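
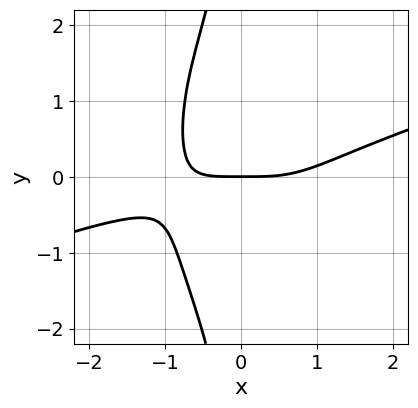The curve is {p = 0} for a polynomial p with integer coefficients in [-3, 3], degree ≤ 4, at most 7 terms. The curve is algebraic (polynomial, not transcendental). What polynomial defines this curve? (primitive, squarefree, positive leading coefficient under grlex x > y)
First, the degree is 4 — the shape is more complex than any degree-3 curve.
Then, from the visible intercepts: one y-axis crossing is at y = 0; it meets the x-axis at x = 0 (among the integer gridlines).
Finally, these observations pin down the coefficients.

x^4 - 3*x^3*y - x*y^3 - x*y - 3*y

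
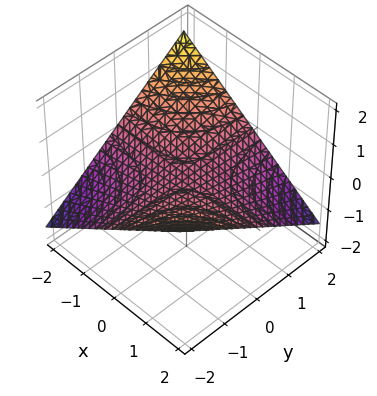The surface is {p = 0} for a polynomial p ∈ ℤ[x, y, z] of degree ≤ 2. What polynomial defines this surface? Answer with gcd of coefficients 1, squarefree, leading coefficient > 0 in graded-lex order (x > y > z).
(a) The degree is 2 — a saddle surface; a quadric.
(b) Reading off the gridlines: it meets the z-axis at z = 0 (among the integer gridlines); the visible y-axis segment lies entirely on the surface.
(c) These observations pin down the coefficients.

x*y + 3*z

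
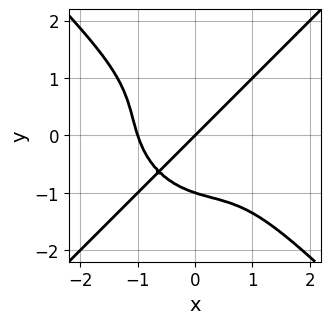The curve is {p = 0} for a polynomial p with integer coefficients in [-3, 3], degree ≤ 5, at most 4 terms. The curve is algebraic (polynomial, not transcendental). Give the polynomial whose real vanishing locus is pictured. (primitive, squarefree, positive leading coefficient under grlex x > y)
x^4 - y^4 + x - y

The degree is 4 — a generic line meets the curve in up to 4 points.
Against the integer gridlines: among the integer gridlines, it crosses the x-axis at x ∈ {-1, 0}; among the integer gridlines, it crosses the y-axis at y ∈ {-1, 0}.
These observations pin down the coefficients.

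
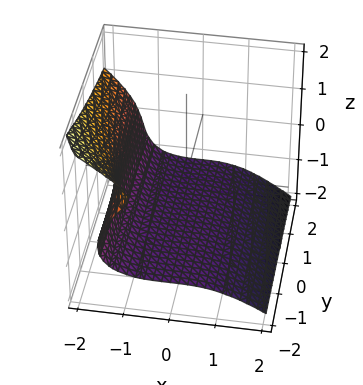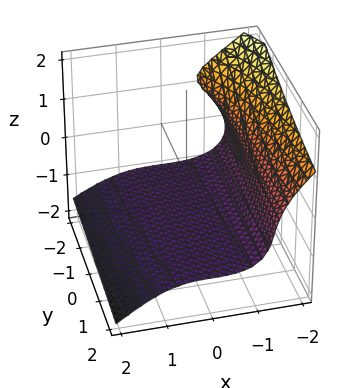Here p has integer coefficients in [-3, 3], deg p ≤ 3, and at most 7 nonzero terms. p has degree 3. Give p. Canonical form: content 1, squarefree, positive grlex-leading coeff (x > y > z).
x^3 + y*z^2 + 2*z^3 + y*z + 3

deg p = 3. A generic line meets the surface in up to 3 points.
Against the integer gridlines: no y-intercept at any integer in the box.
These observations pin down the coefficients.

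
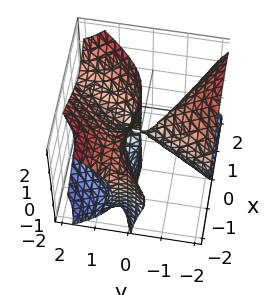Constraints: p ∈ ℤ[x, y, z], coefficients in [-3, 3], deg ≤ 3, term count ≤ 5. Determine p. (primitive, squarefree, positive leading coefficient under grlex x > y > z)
(a) I count 2 distinct pieces. They look like related sheets of one shape, so recover p as a whole.
(b) The degree is 3 — no degree-2 surface has this shape.
(c) Observable constraints: among the integer gridlines, it crosses the x-axis at x ∈ {-2, 0}; one y-axis crossing is at y = 0; the visible z-axis segment lies entirely on the surface.
(d) Matching integer coefficients to the picture gives p.

x^3 - 2*x*y^2 + y^3 - 2*y*z^2 + 2*x^2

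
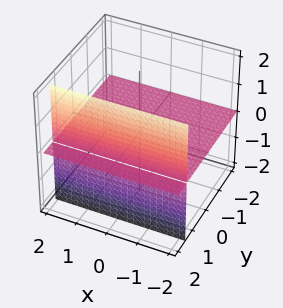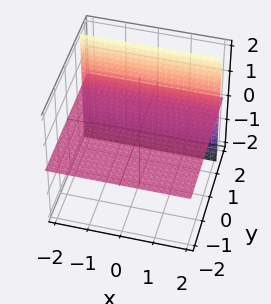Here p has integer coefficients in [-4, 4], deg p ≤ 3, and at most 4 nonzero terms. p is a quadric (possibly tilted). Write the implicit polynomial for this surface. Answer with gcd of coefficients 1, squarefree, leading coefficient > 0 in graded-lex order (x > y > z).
2*y*z - 3*z

1. The picture has 2 separate pieces. They look like related sheets of one shape, so recover p as a whole.
2. The degree is 2 — the shape is more complex than any degree-1 surface.
3. Against the integer gridlines: the visible x-axis segment lies entirely on the surface; every point of the y-axis in the box is on the surface.
4. The integer polynomial consistent with all of this is the stated p.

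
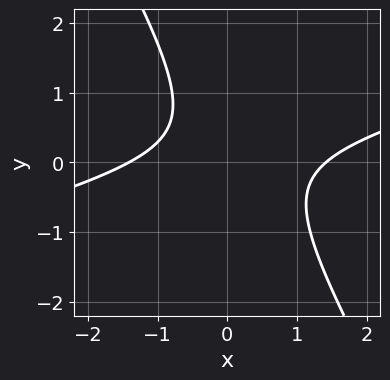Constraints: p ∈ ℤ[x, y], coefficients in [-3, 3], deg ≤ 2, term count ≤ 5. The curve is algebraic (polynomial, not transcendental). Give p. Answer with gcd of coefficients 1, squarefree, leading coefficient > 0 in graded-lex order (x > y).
First, degree: a generic line meets the curve in up to 2 points, so deg p = 2.
Then, against the integer gridlines: the curve avoids every integer y-axis point in the box.
Finally, assembling these constraints gives the stated polynomial.

x^2 - 3*x*y - 2*y^2 + y - 2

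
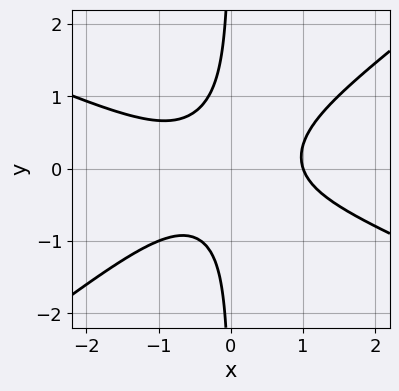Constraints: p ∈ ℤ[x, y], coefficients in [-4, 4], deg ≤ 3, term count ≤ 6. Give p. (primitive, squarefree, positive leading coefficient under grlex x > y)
1. The degree is 3 — no degree-2 curve has this shape.
2. Reading off the gridlines: it misses every integer gridline on the y-axis; it crosses the x-axis at the gridline x = 1.
3. Fitting integer coefficients to these (and the overall shape) gives p.

x^3 + x^2*y - 3*x*y^2 - 1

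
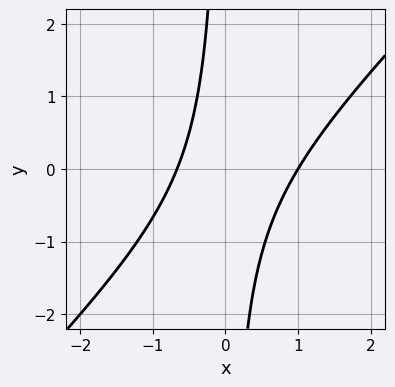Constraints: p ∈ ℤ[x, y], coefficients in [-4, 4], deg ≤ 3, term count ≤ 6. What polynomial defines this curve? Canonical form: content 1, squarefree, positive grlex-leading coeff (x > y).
deg p = 2.
Checking where it meets the axes: it meets the x-axis at x = 1 (among the integer gridlines); the curve avoids every integer y-axis point in the box.
Together with the visible shape, these determine p as stated.

3*x^2 - 3*x*y - x - 2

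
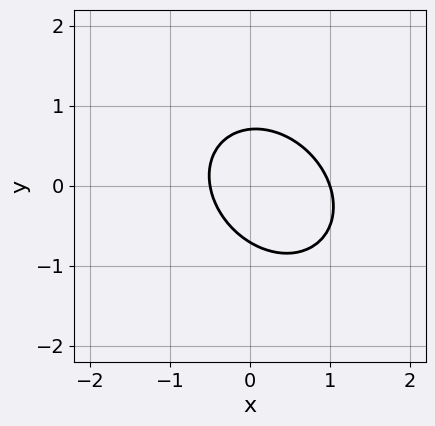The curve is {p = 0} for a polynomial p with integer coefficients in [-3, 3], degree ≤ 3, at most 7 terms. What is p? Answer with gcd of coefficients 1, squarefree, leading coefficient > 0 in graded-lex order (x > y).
2*x^2 + x*y + 2*y^2 - x - 1

(a) Degree: the shape is more complex than any degree-1 curve, so deg p = 2.
(b) From the visible intercepts: it meets the x-axis at x = 1 (among the integer gridlines).
(c) Putting this together gives p.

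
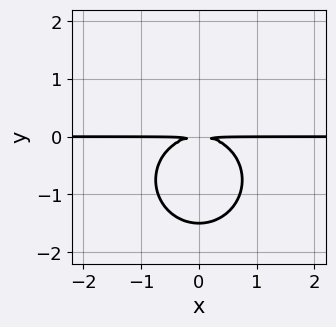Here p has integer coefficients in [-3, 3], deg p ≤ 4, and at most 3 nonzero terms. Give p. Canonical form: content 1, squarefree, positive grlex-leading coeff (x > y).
2*x^2*y + 2*y^3 + 3*y^2

1. Degree: the shape is more complex than any degree-2 curve, so deg p = 3.
2. Symmetries: mirror symmetry x ↦ −x ⇒ only even powers of x.
3. Checking where it meets the axes: the visible x-axis segment lies entirely on the curve.
4. Together with the visible shape, these determine p as stated.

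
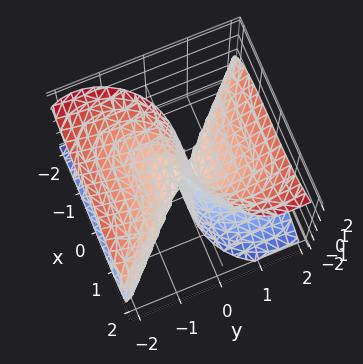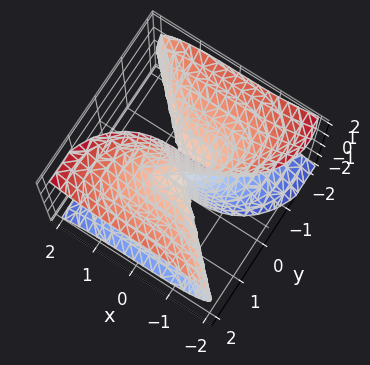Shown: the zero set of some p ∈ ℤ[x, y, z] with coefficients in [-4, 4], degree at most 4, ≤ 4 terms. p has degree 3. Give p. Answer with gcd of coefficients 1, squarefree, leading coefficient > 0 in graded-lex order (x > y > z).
x^3 + y^3 - 2*y*z^2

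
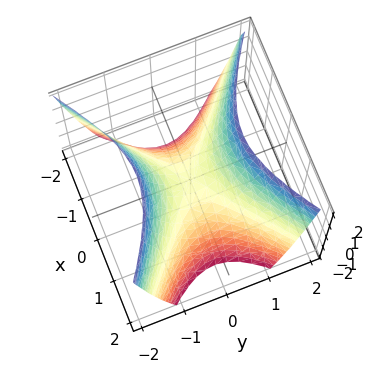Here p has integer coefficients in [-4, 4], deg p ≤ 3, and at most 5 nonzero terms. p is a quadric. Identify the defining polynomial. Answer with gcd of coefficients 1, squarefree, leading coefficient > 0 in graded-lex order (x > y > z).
2*x^2 - 3*y^2 + 2*z

(a) Degree: a hyperbolic paraboloid; a quadric, so deg p = 2.
(b) Symmetries: it's symmetric under y → −y, forcing even powers of y; mirror symmetry x ↦ −x ⇒ only even powers of x.
(c) Reading off the gridlines: it meets the x-axis at x = 0 (among the integer gridlines); it crosses the y-axis at the gridline y = 0; one z-axis crossing is at z = 0.
(d) Fitting integer coefficients to these (and the overall shape) gives p.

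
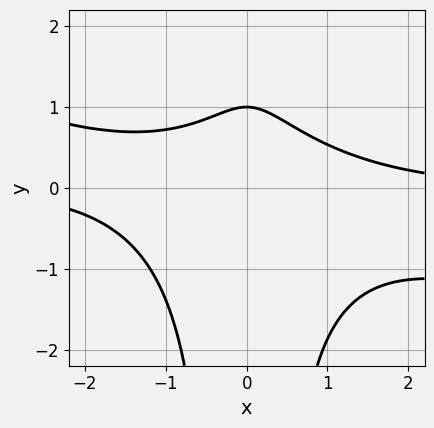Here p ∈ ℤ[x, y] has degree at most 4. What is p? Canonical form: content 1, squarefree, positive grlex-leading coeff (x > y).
x^3*y + 3*x^2*y^2 + 3*y - 3

First, deg p = 4. The shape is more complex than any degree-3 curve.
Next, reading off the gridlines: it crosses the y-axis at the gridline y = 1; no x-intercept at any integer in the box.
Finally, assembling these constraints gives the stated polynomial.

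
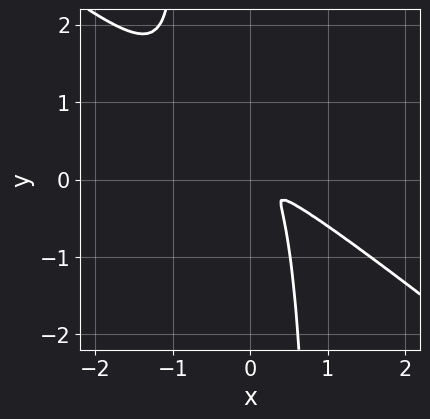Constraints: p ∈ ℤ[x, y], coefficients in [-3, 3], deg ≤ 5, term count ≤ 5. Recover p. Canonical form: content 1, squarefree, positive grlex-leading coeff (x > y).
3*x^4 + 3*x^3*y - x^2*y^2 + 2*x^2*y + y^2

First, deg p = 4.
Finally, the integer polynomial consistent with all of this is the stated p.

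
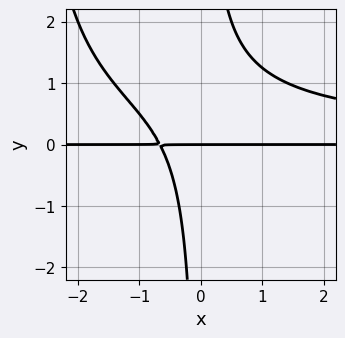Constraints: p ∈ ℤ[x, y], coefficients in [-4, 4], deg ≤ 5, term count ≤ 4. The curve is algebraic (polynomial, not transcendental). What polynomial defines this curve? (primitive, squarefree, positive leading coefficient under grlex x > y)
First, deg p = 4.
Next, checking where it meets the axes: it crosses the y-axis at the gridline y = 0; every point of the x-axis in the box is on the curve.
Finally, the integer polynomial consistent with all of this is the stated p.

x^2*y^2 + 3*x*y^2 - 3*x*y - 2*y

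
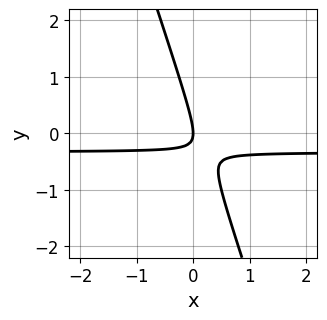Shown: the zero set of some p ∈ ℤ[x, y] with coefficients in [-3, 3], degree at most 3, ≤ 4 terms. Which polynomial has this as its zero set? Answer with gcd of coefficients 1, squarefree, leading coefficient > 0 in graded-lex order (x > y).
(a) deg p = 2. The shape is more complex than any degree-1 curve.
(b) From the visible intercepts: it crosses the x-axis at the gridline x = 0; it crosses the y-axis at the gridline y = 0.
(c) Assembling these constraints gives the stated polynomial.

3*x*y + y^2 + x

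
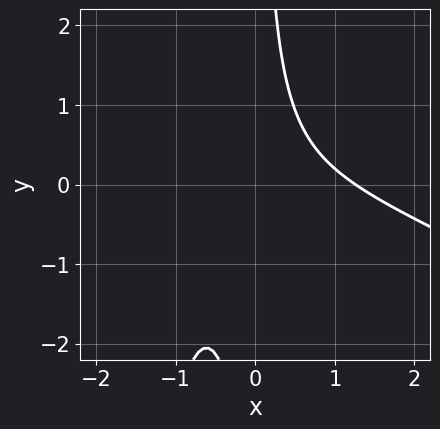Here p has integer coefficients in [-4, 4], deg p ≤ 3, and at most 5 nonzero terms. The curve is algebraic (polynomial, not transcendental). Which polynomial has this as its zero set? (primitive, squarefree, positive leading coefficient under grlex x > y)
x^3 + 2*x^2*y + 3*x*y - 2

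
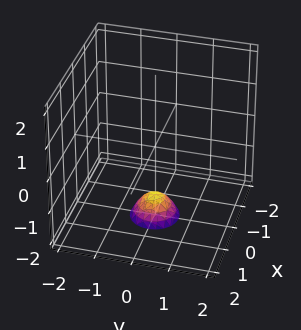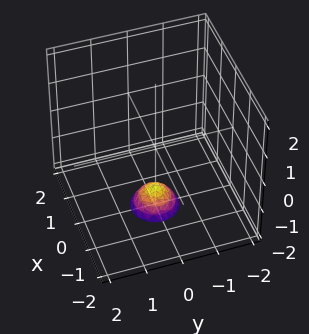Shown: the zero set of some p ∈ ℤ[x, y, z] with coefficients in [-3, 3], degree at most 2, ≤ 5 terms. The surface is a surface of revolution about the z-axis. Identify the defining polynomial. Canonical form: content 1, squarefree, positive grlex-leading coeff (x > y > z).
3*x^2 + 3*y^2 + 2*z + 3

1. Degree: no degree-1 surface has this shape, so deg p = 2.
2. Symmetry: the z-axis is an axis of rotation, so x and y enter only as x² + y².
3. Against the integer gridlines: a circular section at z = -2 has radius between 0 and 1; no x-intercept at any integer in the box; the surface avoids every integer y-axis point in the box.
4. Assembling these constraints gives the stated polynomial.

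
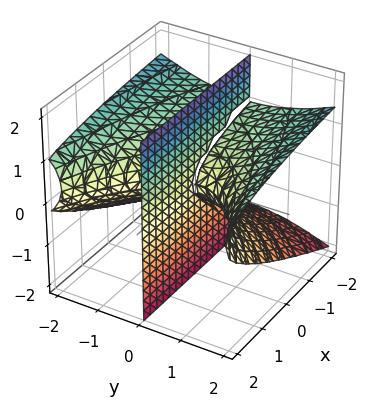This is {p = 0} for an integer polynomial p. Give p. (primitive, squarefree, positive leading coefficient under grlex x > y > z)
x*y*z + y^3 - 3*y*z^2 - 2*x*y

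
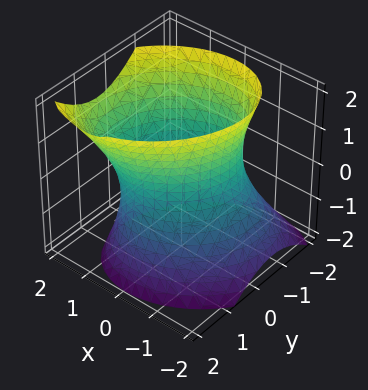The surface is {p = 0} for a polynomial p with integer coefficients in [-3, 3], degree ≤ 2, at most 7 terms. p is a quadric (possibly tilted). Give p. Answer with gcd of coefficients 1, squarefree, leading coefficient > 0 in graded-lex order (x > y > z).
2*x^2 - x*y - x*z + 2*y^2 - z^2 - 3

(a) Degree: the shape is more complex than any degree-1 surface, so deg p = 2.
(b) Checking where it meets the axes: no z-intercept at any integer in the box.
(c) Fitting integer coefficients to these (and the overall shape) gives p.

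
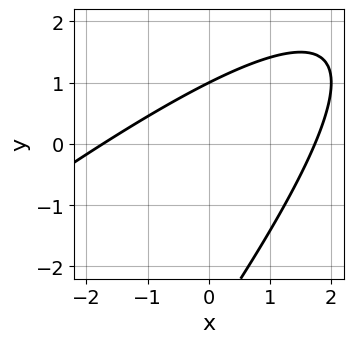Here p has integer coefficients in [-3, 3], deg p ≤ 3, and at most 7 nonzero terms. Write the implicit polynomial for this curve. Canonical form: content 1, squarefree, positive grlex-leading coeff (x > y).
First, degree: a generic line meets the curve in up to 2 points, so deg p = 2.
Then, observable constraints: it crosses the y-axis at the gridline y = 1.
Finally, putting this together gives p.

x^2 - 2*x*y + y^2 + 2*y - 3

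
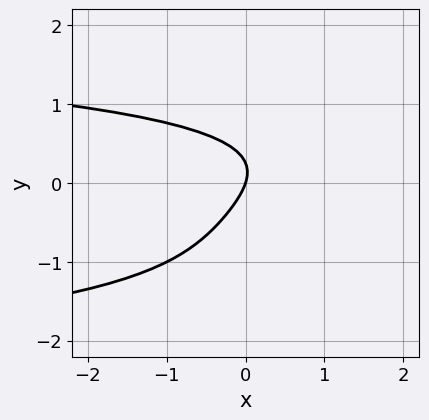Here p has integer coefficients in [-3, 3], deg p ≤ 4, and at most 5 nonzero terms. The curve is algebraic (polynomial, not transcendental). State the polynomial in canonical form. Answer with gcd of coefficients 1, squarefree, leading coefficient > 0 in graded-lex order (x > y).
(a) The degree is 4 — a generic line meets the curve in up to 4 points.
(b) Checking where it meets the axes: it crosses the x-axis at the gridline x = 0; one y-axis crossing is at y = 0.
(c) The integer polynomial consistent with all of this is the stated p.

2*y^4 + 3*y^3 + 3*y^2 + 3*x - y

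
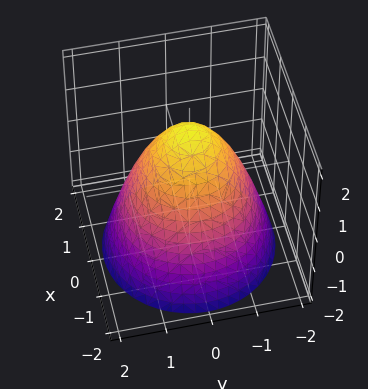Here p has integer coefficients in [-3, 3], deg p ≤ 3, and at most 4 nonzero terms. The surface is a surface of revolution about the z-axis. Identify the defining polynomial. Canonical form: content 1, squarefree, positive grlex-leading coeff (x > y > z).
deg p = 2.
Symmetries: rotational symmetry about the z-axis ⇒ p depends on x, y only through x² + y².
Checking where it meets the axes: a circular section at z = -1 has radius between 1 and 2.
Assembling these constraints gives the stated polynomial.

2*x^2 + 2*y^2 + 2*z - 3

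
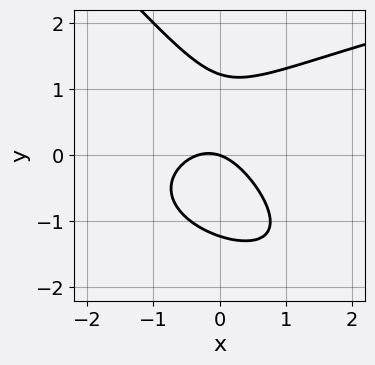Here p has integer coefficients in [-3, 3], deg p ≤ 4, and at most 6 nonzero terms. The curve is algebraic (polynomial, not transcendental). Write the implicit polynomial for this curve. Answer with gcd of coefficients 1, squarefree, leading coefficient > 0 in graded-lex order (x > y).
2*x*y^2 + 2*y^3 - 3*x^2 - x - 3*y

1. Degree: no degree-2 curve has this shape, so deg p = 3.
2. Checking where it meets the axes: it crosses the y-axis at the gridline y = 0; it crosses the x-axis at the gridline x = 0.
3. Fitting integer coefficients to these (and the overall shape) gives p.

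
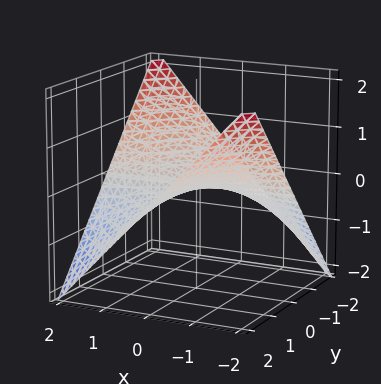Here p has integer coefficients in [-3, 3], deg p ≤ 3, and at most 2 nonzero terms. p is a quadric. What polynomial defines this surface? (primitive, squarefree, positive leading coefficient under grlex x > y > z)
Degree: a hyperbolic paraboloid; a quadric, so deg p = 2.
From the visible intercepts: the visible y-axis segment lies entirely on the surface; every point of the x-axis in the box is on the surface.
Putting this together gives p.

x*y + 2*z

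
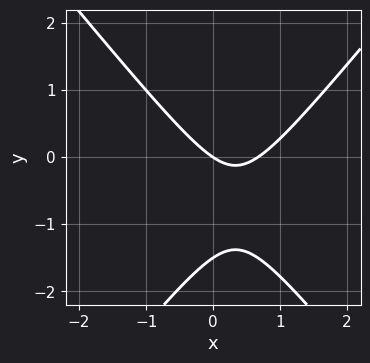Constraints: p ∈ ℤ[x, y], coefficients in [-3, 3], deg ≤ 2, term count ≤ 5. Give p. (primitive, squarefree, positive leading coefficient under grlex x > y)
deg p = 2. The shape is more complex than any degree-1 curve.
From the axis intercepts and sections: it meets the x-axis at x = 0 (among the integer gridlines); it meets the y-axis at y = 0 (among the integer gridlines).
Assembling these constraints gives the stated polynomial.

3*x^2 - 2*y^2 - 2*x - 3*y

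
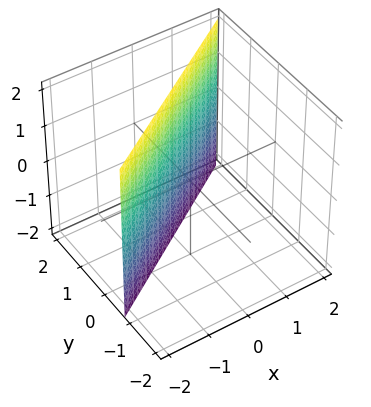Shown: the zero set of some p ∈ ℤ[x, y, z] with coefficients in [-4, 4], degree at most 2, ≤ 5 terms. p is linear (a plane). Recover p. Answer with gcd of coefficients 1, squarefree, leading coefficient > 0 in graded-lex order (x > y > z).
The degree is 1 — the surface is flat (a plane).
Reading off the gridlines: the surface avoids every integer z-axis point in the box; one x-axis crossing is at x = -1.
Assembling these constraints gives the stated polynomial.

2*x - 3*y + 2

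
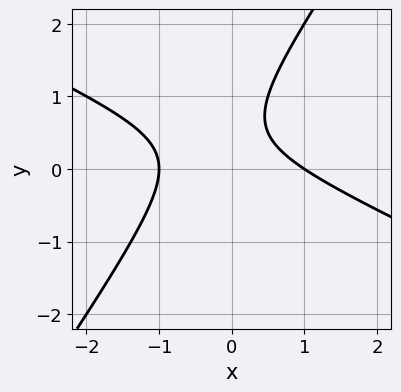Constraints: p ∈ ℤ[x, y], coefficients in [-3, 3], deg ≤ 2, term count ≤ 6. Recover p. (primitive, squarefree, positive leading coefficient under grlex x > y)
2*x^2 + 3*x*y - 3*y^2 + 3*y - 2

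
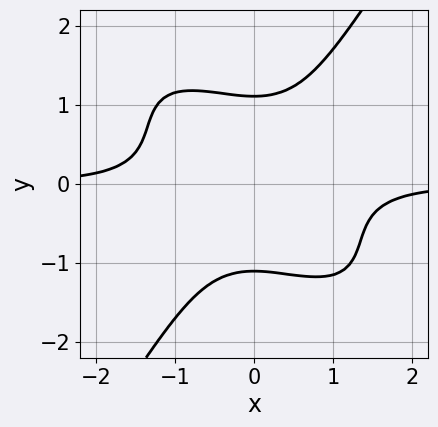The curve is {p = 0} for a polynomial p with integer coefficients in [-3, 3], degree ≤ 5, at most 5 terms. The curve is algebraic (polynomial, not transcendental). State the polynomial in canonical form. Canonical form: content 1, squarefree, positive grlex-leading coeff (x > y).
3*x^3*y + 3*x^2*y^2 - 2*y^4 + 3

1. Degree: no degree-3 curve has this shape, so deg p = 4.
2. From the visible intercepts: it misses every integer gridline on the x-axis.
3. Together with the visible shape, these determine p as stated.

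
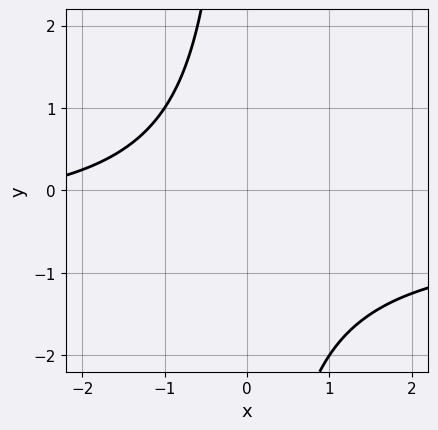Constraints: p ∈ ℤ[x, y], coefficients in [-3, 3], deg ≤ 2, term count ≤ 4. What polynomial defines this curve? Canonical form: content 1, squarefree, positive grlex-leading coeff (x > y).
2*x*y + x + 3

1. deg p = 2. The shape is more complex than any degree-1 curve.
2. From the axis intercepts and sections: the curve avoids every integer y-axis point in the box; it misses every integer gridline on the x-axis.
3. Assembling these constraints gives the stated polynomial.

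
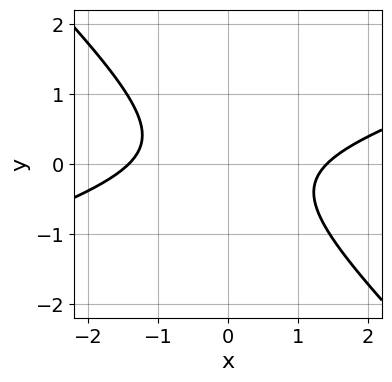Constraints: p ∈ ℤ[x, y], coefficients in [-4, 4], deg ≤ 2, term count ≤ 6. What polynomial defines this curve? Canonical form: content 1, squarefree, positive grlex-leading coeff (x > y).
First, the degree is 2 — no degree-1 curve has this shape.
Then, from the axis intercepts and sections: the curve avoids every integer y-axis point in the box.
Finally, solving for integer coefficients yields p as stated.

x^2 - 2*x*y - 3*y^2 - 2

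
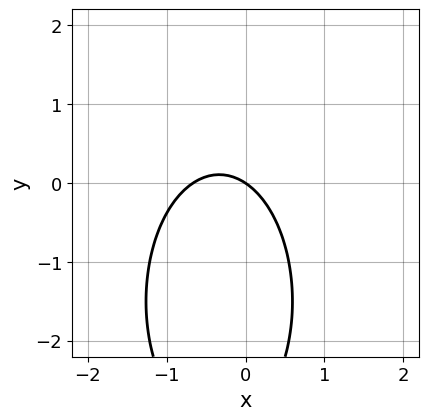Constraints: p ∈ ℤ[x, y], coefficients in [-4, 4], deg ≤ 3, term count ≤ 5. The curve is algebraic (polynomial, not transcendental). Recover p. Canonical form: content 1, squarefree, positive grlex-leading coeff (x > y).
First, the degree is 2 — a generic line meets the curve in up to 2 points.
Then, checking where it meets the axes: it crosses the x-axis at the gridline x = 0; it meets the y-axis at y = 0 (among the integer gridlines).
Finally, the integer polynomial consistent with all of this is the stated p.

3*x^2 + y^2 + 2*x + 3*y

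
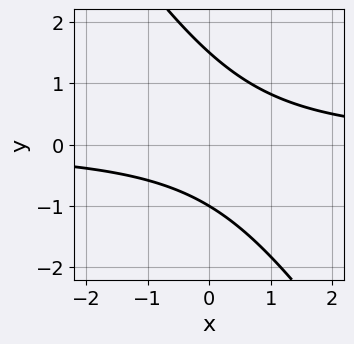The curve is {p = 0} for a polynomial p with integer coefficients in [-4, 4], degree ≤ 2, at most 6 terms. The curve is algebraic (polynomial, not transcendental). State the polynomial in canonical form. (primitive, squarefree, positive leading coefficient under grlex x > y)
3*x*y + 2*y^2 - y - 3

(a) deg p = 2.
(b) From the axis intercepts and sections: it crosses the y-axis at the gridline y = -1; no x-intercept at any integer in the box.
(c) The integer polynomial consistent with all of this is the stated p.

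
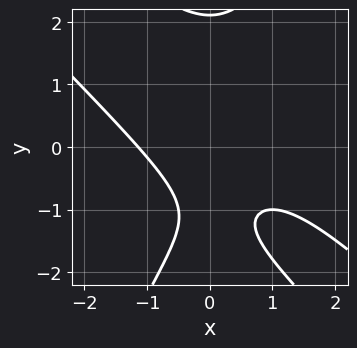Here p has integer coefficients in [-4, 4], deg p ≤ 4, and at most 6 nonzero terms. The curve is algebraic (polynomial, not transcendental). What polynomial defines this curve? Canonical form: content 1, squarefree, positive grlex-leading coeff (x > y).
(a) Degree: the shape is more complex than any degree-2 curve, so deg p = 3.
(b) Checking where it meets the axes: no y-intercept at any integer in the box.
(c) The integer polynomial consistent with all of this is the stated p.

2*x^3 + 3*x^2*y - y^3 + 3*y + 3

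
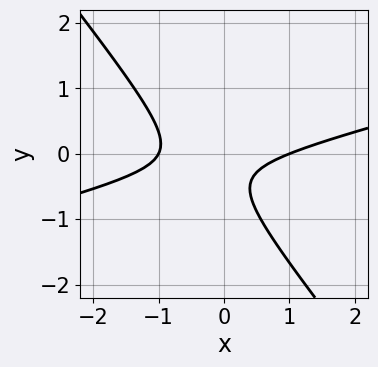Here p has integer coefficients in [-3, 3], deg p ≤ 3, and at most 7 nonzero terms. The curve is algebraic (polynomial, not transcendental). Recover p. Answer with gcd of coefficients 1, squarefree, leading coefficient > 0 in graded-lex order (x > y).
x^2 - 3*x*y - 3*y^2 - 2*y - 1

First, the degree is 2 — a generic line meets the curve in up to 2 points.
Then, from the visible intercepts: it misses every integer gridline on the y-axis; the x-axis gridline crossings are at x ∈ {-1, 1}.
Finally, together with the visible shape, these determine p as stated.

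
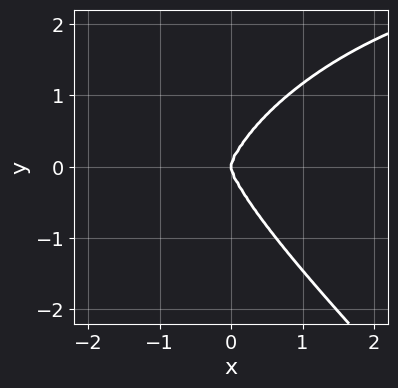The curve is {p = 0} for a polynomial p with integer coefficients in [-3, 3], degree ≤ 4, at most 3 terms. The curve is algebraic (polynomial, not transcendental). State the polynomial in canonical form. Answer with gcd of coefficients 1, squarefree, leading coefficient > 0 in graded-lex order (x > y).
x^3*y + y^4 - 3*x^3

First, deg p = 4.
Then, checking where it meets the axes: it meets the y-axis at y = 0 (among the integer gridlines); one x-axis crossing is at x = 0.
Finally, fitting integer coefficients to these (and the overall shape) gives p.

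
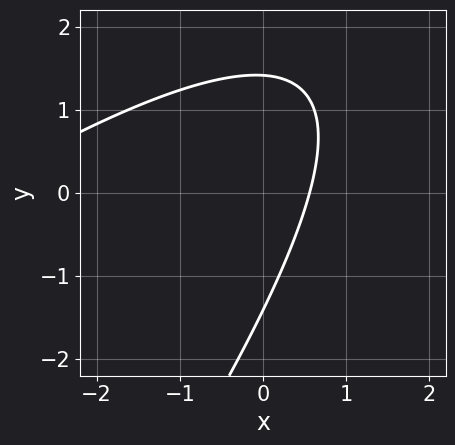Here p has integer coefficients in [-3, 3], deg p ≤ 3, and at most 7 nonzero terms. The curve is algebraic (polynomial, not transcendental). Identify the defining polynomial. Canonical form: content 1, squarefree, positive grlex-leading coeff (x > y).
x^2 - 2*x*y + y^2 + 3*x - 2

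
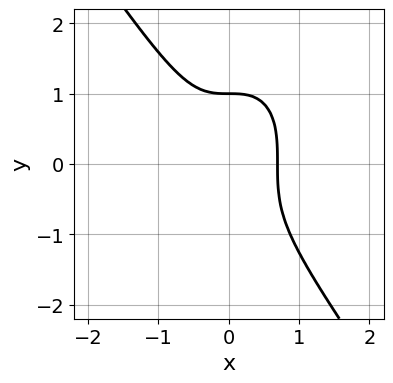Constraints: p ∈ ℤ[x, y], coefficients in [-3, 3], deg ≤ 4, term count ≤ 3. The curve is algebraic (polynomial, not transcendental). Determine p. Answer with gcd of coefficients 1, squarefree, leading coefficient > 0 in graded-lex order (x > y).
First, degree: no degree-2 curve has this shape, so deg p = 3.
Next, against the integer gridlines: it meets the y-axis at y = 1 (among the integer gridlines).
Finally, together with the visible shape, these determine p as stated.

3*x^3 + y^3 - 1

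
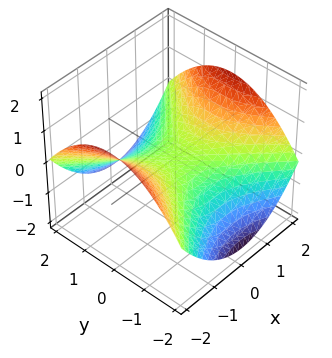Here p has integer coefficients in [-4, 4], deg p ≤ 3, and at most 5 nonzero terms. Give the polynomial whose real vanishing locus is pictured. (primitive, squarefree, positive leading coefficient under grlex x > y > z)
x^2 - y^2 - 3*z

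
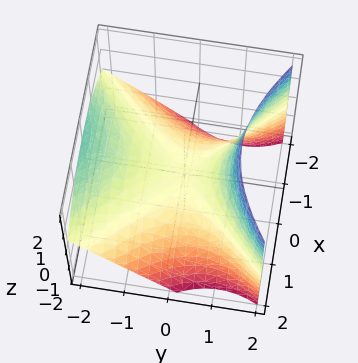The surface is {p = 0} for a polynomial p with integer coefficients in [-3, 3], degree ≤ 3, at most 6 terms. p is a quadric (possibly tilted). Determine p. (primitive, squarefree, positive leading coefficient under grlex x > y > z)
First, the degree is 2 — the shape is more complex than any degree-1 surface.
Then, from the axis intercepts and sections: one z-axis crossing is at z = 0; it crosses the y-axis at the gridline y = 0; one x-axis crossing is at x = 0.
Finally, these observations pin down the coefficients.

x^2 - y^2 - y*z + 2*z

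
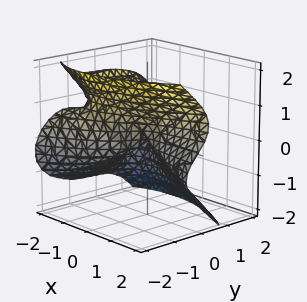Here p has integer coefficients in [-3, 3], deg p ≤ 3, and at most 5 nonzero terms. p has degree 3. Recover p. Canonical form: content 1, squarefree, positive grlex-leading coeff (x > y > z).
First, degree: the shape is more complex than any degree-2 surface, so deg p = 3.
Then, against the integer gridlines: one z-axis crossing is at z = 0; it crosses the y-axis at the gridline y = 0; every point of the x-axis in the box is on the surface.
Finally, solving for integer coefficients yields p as stated.

x^2*z - y^3 - 2*y*z^2 - 2*z^3 - 2*x*y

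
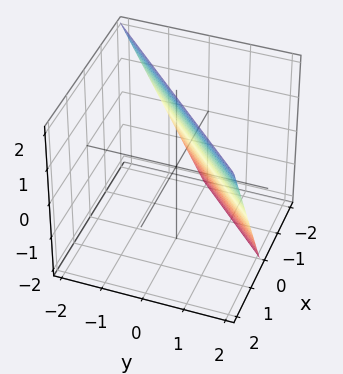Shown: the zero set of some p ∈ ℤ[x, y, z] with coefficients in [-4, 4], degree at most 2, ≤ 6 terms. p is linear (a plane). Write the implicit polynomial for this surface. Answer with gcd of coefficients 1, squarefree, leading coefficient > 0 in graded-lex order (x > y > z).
2*x - 2*y - z + 2

First, degree: the surface is flat (a plane), so deg p = 1.
Next, observable constraints: it meets the x-axis at x = -1 (among the integer gridlines); one y-axis crossing is at y = 1; one z-axis crossing is at z = 2.
Finally, fitting integer coefficients to these (and the overall shape) gives p.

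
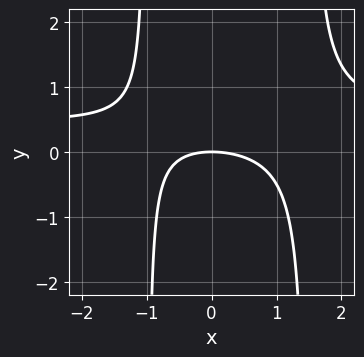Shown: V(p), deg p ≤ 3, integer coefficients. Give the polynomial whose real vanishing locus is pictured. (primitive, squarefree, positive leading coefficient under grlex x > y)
2*x^2*y - x^2 - x*y - 3*y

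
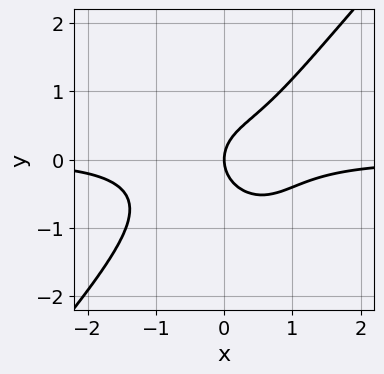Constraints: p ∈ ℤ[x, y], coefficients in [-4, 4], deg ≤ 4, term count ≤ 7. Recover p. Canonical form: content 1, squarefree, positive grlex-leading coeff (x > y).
3*x^3*y - 2*y^4 + x^2*y - 2*y^2 + 2*x

First, deg p = 4. No degree-3 curve has this shape.
Then, from the visible intercepts: one y-axis crossing is at y = 0; it meets the x-axis at x = 0 (among the integer gridlines).
Finally, fitting integer coefficients to these (and the overall shape) gives p.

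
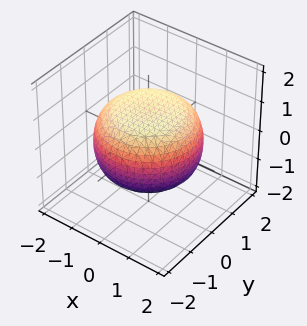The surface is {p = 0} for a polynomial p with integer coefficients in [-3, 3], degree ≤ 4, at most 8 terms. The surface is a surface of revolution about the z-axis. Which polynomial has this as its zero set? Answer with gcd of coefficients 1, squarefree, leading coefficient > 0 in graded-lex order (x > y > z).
x^4 + 2*x^2*y^2 + y^4 - x^2 - y^2 + 3*z^2 - 3

(a) deg p = 4.
(b) Symmetry: the z-axis is an axis of rotation, so x and y enter only as x² + y².
(c) Checking where it meets the axes: the z-axis gridline crossings are at z ∈ {-1, 1}; a circular section at z = 1 has radius exactly 1.
(d) Putting this together gives p.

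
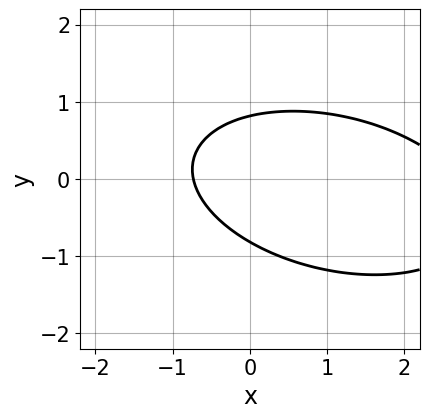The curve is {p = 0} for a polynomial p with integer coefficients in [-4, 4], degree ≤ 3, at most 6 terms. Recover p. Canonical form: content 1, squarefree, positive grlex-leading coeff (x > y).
x^2 + x*y + 3*y^2 - 2*x - 2

1. The degree is 2 — no degree-1 curve has this shape.
2. Solving for integer coefficients yields p as stated.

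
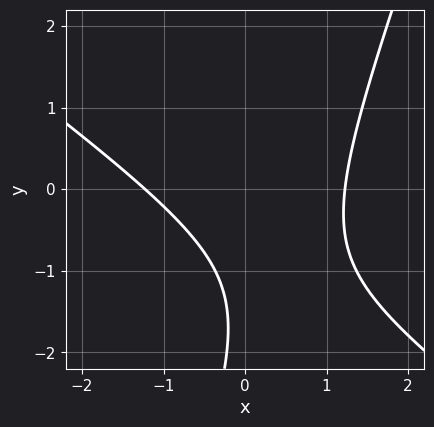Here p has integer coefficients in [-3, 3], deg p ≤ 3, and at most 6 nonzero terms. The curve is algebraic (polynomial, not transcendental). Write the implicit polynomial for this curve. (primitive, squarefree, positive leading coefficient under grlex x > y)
2*x^2 + 2*x*y - y^2 - 3*y - 3

1. The degree is 2 — a generic line meets the curve in up to 2 points.
2. From the axis intercepts and sections: no y-intercept at any integer in the box.
3. The integer polynomial consistent with all of this is the stated p.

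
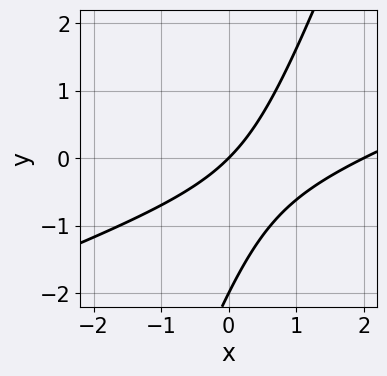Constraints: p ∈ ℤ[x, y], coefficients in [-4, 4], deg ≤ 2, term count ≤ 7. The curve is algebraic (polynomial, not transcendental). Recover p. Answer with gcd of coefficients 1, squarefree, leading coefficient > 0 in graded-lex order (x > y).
x^2 - 3*x*y + y^2 - 2*x + 2*y

First, deg p = 2. No degree-1 curve has this shape.
Then, from the visible intercepts: the x-axis gridline crossings are at x ∈ {0, 2}; among the integer gridlines, it crosses the y-axis at y ∈ {-2, 0}.
Finally, the integer polynomial consistent with all of this is the stated p.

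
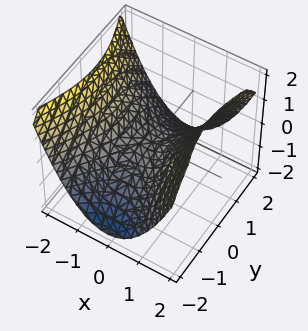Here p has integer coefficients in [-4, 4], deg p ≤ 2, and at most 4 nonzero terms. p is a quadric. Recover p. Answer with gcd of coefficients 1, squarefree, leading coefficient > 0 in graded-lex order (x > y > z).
1. Degree: a hyperbolic paraboloid; a quadric, so deg p = 2.
2. Symmetries: it's symmetric under x → −x, forcing even powers of x; the y ↦ −y reflection is a symmetry, so y appears only in even powers.
3. Reading off the gridlines: it meets the z-axis at z = 0 (among the integer gridlines); it crosses the y-axis at the gridline y = 0; it crosses the x-axis at the gridline x = 0.
4. Together with the visible shape, these determine p as stated.

2*x^2 - y^2 - 3*z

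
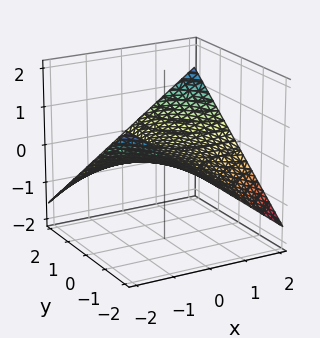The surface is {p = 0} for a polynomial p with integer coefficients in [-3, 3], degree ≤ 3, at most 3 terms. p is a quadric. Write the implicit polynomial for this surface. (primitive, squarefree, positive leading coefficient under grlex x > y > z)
x*y - 3*z

1. Degree: a saddle surface; a quadric, so deg p = 2.
2. From the axis intercepts and sections: the visible y-axis segment lies entirely on the surface; the visible x-axis segment lies entirely on the surface.
3. Together with the visible shape, these determine p as stated.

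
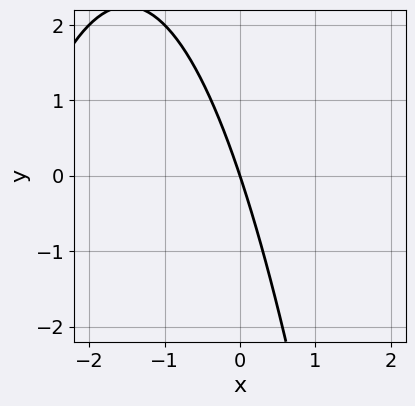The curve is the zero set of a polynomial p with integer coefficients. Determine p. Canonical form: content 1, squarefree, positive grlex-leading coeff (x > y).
x^2 + 3*x + y

(a) deg p = 2. No degree-1 curve has this shape.
(b) From the axis intercepts and sections: one x-axis crossing is at x = 0; one y-axis crossing is at y = 0.
(c) Putting this together gives p.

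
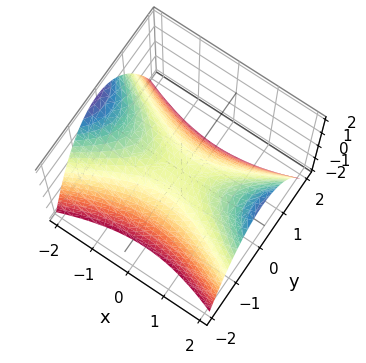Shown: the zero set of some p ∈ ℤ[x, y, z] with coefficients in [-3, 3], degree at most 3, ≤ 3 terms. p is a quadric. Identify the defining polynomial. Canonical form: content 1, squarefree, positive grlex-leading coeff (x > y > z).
x^2 - 3*y^2 - 3*z

First, the degree is 2 — a saddle surface; a quadric.
Then, symmetries: the x ↦ −x reflection is a symmetry, so x appears only in even powers; it's symmetric under y → −y, forcing even powers of y.
Next, checking where it meets the axes: it meets the y-axis at y = 0 (among the integer gridlines); one z-axis crossing is at z = 0; one x-axis crossing is at x = 0.
Finally, solving for integer coefficients yields p as stated.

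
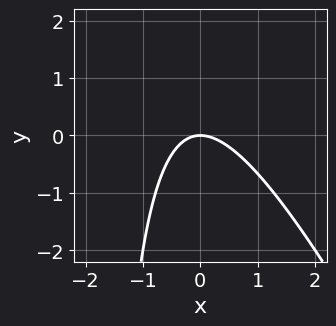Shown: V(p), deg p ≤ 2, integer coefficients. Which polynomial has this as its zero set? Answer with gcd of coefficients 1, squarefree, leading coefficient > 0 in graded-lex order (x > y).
2*x^2 + x*y + 2*y

(a) Degree: no degree-1 curve has this shape, so deg p = 2.
(b) From the visible intercepts: it meets the x-axis at x = 0 (among the integer gridlines); one y-axis crossing is at y = 0.
(c) Matching integer coefficients to the picture gives p.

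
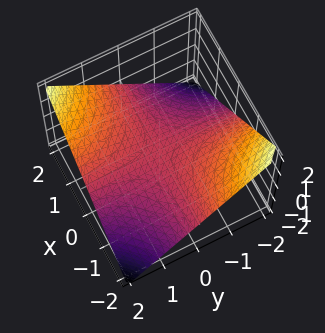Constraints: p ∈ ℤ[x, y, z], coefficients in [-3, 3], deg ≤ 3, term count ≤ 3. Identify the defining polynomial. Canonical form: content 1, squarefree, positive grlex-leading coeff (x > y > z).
x*y - 2*z

Degree: a saddle surface; a quadric, so deg p = 2.
Checking where it meets the axes: the visible y-axis segment lies entirely on the surface; one z-axis crossing is at z = 0.
Putting this together gives p. Check: (-2, 0, 0) on the x-axis lies on the surface, and p(-2, 0, 0) = 0. ✓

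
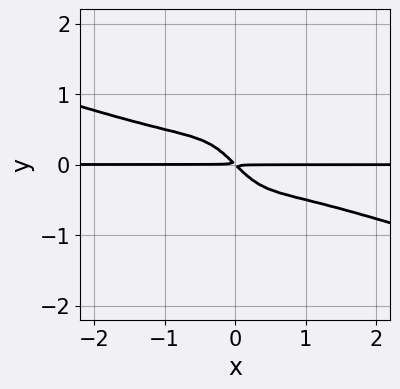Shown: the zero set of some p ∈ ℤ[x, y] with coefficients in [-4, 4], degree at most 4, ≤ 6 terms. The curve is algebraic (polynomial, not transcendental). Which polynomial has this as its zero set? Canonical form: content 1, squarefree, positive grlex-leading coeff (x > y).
x^3*y + 3*x^2*y^2 + x*y + y^2

deg p = 4.
Checking where it meets the axes: the visible x-axis segment lies entirely on the curve.
Solving for integer coefficients yields p as stated.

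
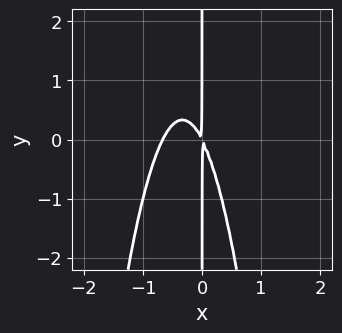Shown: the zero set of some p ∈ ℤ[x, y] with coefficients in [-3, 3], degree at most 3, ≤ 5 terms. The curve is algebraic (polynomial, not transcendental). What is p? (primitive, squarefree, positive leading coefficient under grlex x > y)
3*x^3 + 2*x^2 + x*y

1. Degree: a generic line meets the curve in up to 3 points, so deg p = 3.
2. From the visible intercepts: the visible y-axis segment lies entirely on the curve.
3. These observations pin down the coefficients.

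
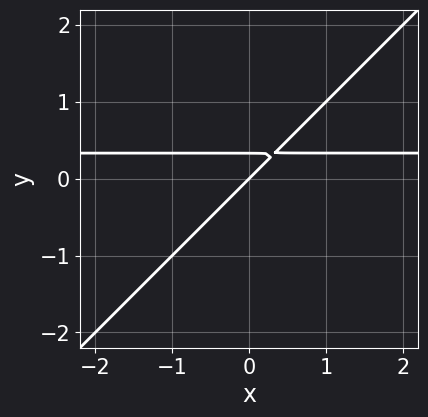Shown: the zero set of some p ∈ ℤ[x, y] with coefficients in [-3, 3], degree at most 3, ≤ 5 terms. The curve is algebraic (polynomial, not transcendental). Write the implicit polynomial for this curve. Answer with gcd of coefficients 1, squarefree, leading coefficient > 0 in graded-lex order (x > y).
The degree is 2 — a generic line meets the curve in up to 2 points.
From the visible intercepts: one x-axis crossing is at x = 0; one y-axis crossing is at y = 0.
Assembling these constraints gives the stated polynomial.

3*x*y - 3*y^2 - x + y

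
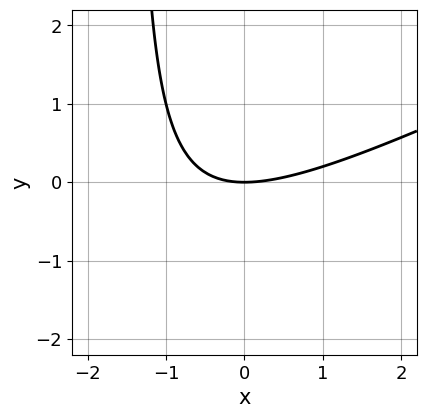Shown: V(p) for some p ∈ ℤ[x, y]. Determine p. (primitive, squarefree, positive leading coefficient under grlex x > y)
(a) Degree: no degree-1 curve has this shape, so deg p = 2.
(b) From the axis intercepts and sections: it meets the x-axis at x = 0 (among the integer gridlines); it meets the y-axis at y = 0 (among the integer gridlines).
(c) Assembling these constraints gives the stated polynomial.

x^2 - 2*x*y - 3*y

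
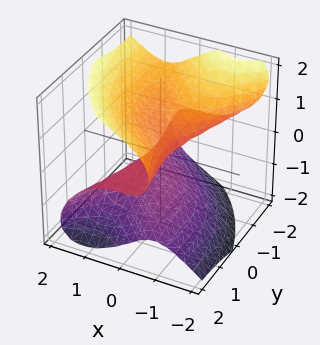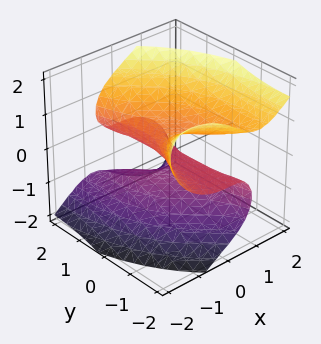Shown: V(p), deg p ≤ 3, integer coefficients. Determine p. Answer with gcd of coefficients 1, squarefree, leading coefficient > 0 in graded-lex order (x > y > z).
First, deg p = 3. The shape is more complex than any degree-2 surface.
Next, reading off the gridlines: it meets the z-axis at z = 0 (among the integer gridlines); it meets the x-axis at x = 0 (among the integer gridlines); the visible y-axis segment lies entirely on the surface.
Finally, putting this together gives p.

2*x^3 + 2*x*y*z + y^2*z - 2*z^3 + z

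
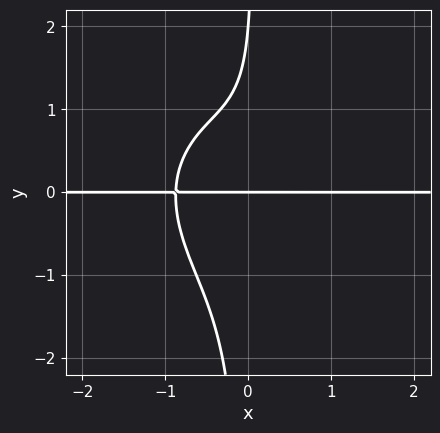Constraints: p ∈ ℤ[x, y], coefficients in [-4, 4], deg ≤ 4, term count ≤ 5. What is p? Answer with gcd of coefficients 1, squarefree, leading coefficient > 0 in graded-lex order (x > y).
deg p = 4.
Checking where it meets the axes: among the integer gridlines, it crosses the y-axis at y ∈ {0, 2}; the visible x-axis segment lies entirely on the curve.
Together with the visible shape, these determine p as stated.

3*x^3*y + x^2*y^2 + 3*x*y^3 - y^2 + 2*y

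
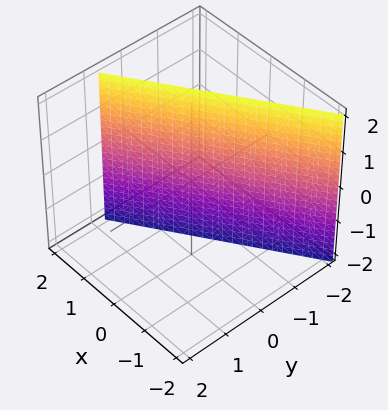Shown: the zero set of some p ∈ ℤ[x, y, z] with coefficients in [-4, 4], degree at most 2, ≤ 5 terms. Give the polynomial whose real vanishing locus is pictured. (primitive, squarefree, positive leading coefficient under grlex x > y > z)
1. The degree is 1 — the surface is flat (a plane).
2. Checking where it meets the axes: it meets the x-axis at x = 1 (among the integer gridlines); it misses every integer gridline on the z-axis.
3. The integer polynomial consistent with all of this is the stated p.

2*x - 3*y - 2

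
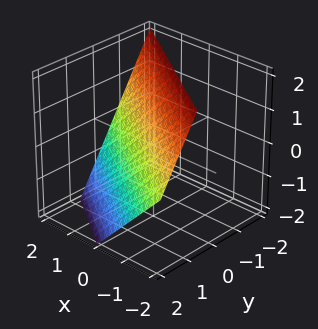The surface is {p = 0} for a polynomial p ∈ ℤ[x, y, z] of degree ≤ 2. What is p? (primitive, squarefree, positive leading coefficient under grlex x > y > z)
2*x + 3*y + 2*z - 2

1. The degree is 1 — every cross-section is a straight line — this is a plane.
2. Reading off the gridlines: one z-axis crossing is at z = 1; it crosses the x-axis at the gridline x = 1.
3. Together with the visible shape, these determine p as stated.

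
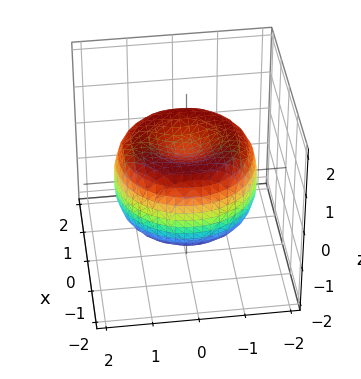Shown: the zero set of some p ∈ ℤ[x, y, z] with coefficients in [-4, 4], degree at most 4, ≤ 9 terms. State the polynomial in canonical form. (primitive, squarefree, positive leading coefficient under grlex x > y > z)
1. deg p = 4. The shape is more complex than any degree-3 surface.
2. By symmetry, the z-axis is an axis of rotation, so x and y enter only as x² + y².
3. Checking where it meets the axes: a circular section at z = -1 has radius exactly 1.
4. Together with the visible shape, these determine p as stated.

x^4 + 2*x^2*y^2 + y^4 - 2*x^2 - 2*y^2 + 2*z^2 - 1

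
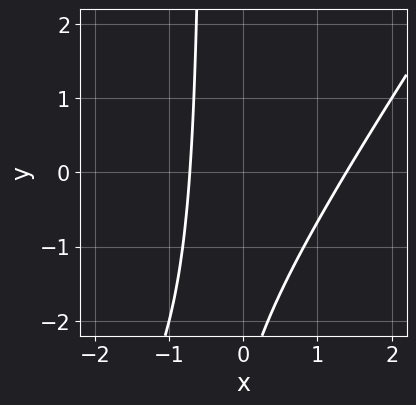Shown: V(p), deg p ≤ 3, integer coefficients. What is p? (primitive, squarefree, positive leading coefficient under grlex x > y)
3*x^2 - 2*x*y - 2*x - y - 3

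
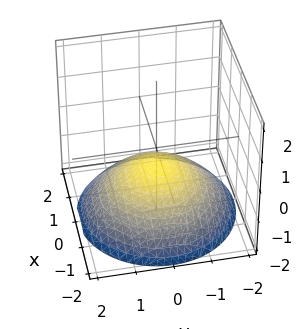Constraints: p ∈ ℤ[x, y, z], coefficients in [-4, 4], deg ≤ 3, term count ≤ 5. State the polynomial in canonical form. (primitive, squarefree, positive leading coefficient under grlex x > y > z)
x^2 + y^2 + 3*z + 2

First, degree: the shape is more complex than any degree-1 surface, so deg p = 2.
Next, symmetries: every cross-section ⟂ z is a circle, so x, y appear only via x² + y².
Next, observable constraints: it misses every integer gridline on the y-axis; no x-intercept at any integer in the box; a circular section at z = -1 has radius exactly 1.
Finally, fitting integer coefficients to these (and the overall shape) gives p.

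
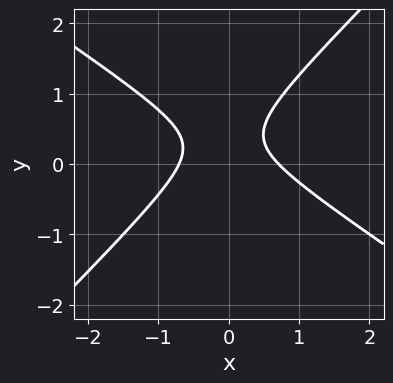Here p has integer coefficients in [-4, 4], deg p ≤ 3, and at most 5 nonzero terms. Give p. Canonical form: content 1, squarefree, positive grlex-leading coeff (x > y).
2*x^2 + x*y - 3*y^2 + 2*y - 1

deg p = 2. A generic line meets the curve in up to 2 points.
Observable constraints: no y-intercept at any integer in the box.
These observations pin down the coefficients.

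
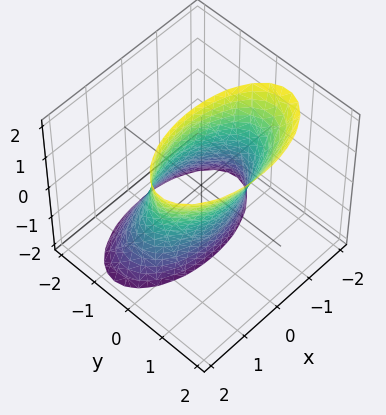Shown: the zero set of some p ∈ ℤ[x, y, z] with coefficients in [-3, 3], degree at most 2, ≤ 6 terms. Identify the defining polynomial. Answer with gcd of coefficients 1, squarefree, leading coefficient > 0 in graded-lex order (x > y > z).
Degree: the shape is more complex than any degree-1 surface, so deg p = 2.
Observable constraints: no z-intercept at any integer in the box.
Matching integer coefficients to the picture gives p.

x^2 + 3*y^2 - 2*y*z - 2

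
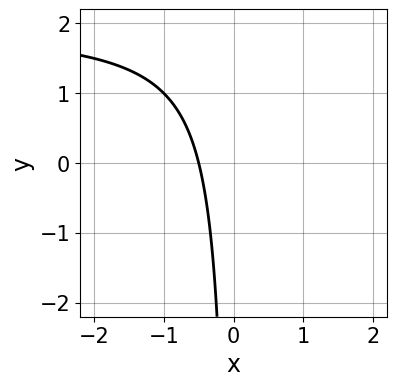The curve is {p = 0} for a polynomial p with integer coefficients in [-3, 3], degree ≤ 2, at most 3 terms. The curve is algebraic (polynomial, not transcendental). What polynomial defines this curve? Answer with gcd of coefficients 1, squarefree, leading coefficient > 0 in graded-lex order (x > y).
(a) Degree: the shape is more complex than any degree-1 curve, so deg p = 2.
(b) From the visible intercepts: it misses every integer gridline on the y-axis.
(c) Fitting integer coefficients to these (and the overall shape) gives p.

x*y - 2*x - 1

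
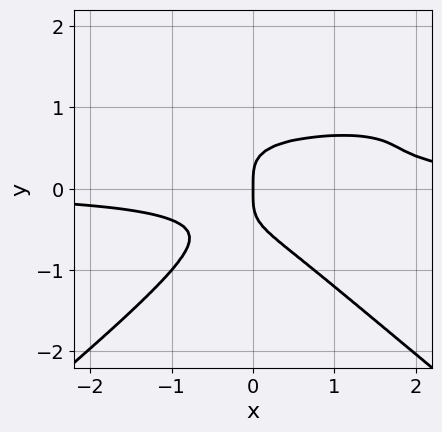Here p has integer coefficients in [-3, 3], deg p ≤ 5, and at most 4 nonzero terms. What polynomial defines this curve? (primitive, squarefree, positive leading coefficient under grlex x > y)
(a) The degree is 4 — no degree-3 curve has this shape.
(b) From the axis intercepts and sections: it meets the y-axis at y = 0 (among the integer gridlines); it crosses the x-axis at the gridline x = 0.
(c) Solving for integer coefficients yields p as stated.

2*x^2*y^2 - 3*y^4 - 2*x^2*y + x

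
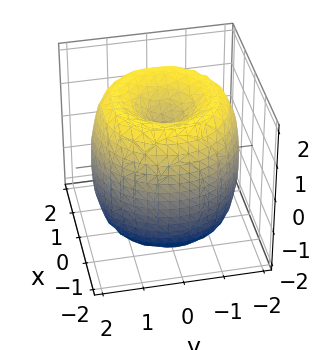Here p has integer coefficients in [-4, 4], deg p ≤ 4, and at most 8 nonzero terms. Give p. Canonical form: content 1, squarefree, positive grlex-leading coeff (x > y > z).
x^4 + 2*x^2*y^2 + y^4 - 3*x^2 - 3*y^2 + z^2 - 1

Degree: the shape is more complex than any degree-3 surface, so deg p = 4.
Symmetries: the surface is invariant under rotation about z: p = q(x² + y², z).
From the visible intercepts: a circular section at z = 0 has radius between 1 and 2; among the integer gridlines, it crosses the z-axis at z ∈ {-1, 1}.
Matching integer coefficients to the picture gives p.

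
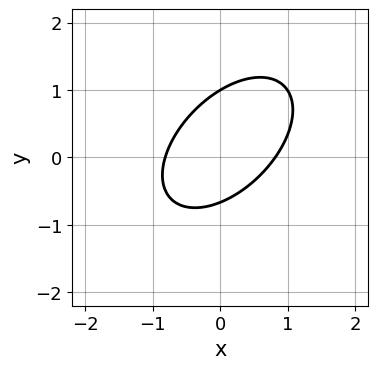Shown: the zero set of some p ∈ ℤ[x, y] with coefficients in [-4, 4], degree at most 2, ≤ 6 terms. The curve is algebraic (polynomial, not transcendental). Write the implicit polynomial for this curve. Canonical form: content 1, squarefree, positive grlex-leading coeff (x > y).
3*x^2 - 3*x*y + 3*y^2 - y - 2

First, deg p = 2.
Next, from the axis intercepts and sections: one y-axis crossing is at y = 1.
Finally, together with the visible shape, these determine p as stated.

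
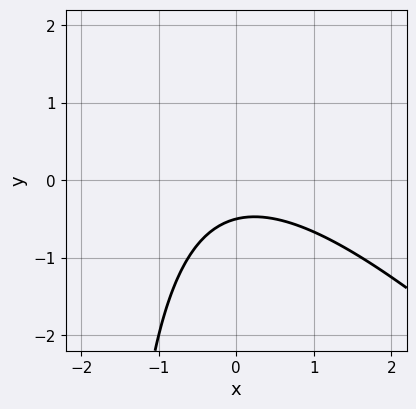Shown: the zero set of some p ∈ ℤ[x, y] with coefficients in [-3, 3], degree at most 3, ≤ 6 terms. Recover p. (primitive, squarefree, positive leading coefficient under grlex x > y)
1. Degree: the shape is more complex than any degree-1 curve, so deg p = 2.
2. Reading off the gridlines: the curve avoids every integer x-axis point in the box.
3. Putting this together gives p.

x^2 + x*y + 2*y + 1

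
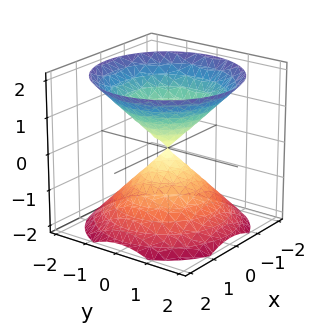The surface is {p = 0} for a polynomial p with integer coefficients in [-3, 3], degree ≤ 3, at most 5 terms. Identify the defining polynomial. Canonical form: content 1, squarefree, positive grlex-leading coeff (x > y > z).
x^2 + y^2 - z^2

(a) The picture has 2 separate pieces.
(b) deg p = 2.
(c) By symmetry, every cross-section ⟂ z is a circle, so x, y appear only via x² + y²; the z ↦ −z reflection is a symmetry, so z appears only in even powers.
(d) From the visible intercepts: it crosses the y-axis at the gridline y = 0; it meets the z-axis at z = 0 (among the integer gridlines); it crosses the x-axis at the gridline x = 0.
(e) These observations pin down the coefficients.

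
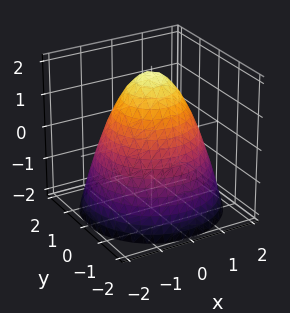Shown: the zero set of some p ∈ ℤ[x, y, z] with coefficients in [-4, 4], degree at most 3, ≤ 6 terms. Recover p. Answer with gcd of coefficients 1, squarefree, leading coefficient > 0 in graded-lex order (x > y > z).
x^2 + y^2 + z - 2

(a) Degree: no degree-1 surface has this shape, so deg p = 2.
(b) Symmetry: the surface is invariant under rotation about z: p = q(x² + y², z).
(c) Observable constraints: a circular section at z = -1 has radius between 1 and 2; one z-axis crossing is at z = 2.
(d) These observations pin down the coefficients.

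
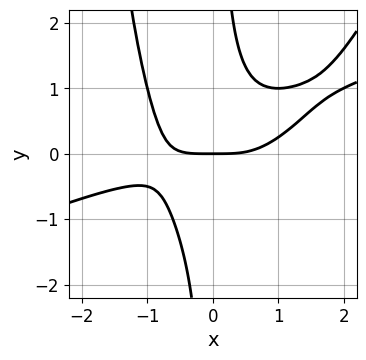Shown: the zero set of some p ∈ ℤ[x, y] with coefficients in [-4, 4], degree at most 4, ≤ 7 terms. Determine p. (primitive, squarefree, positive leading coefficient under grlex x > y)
x^4 - 3*x^3*y + x^2*y^2 + 3*x*y^2 - 2*y

(a) deg p = 4. A generic line meets the curve in up to 4 points.
(b) Reading off the gridlines: one y-axis crossing is at y = 0; it meets the x-axis at x = 0 (among the integer gridlines).
(c) The integer polynomial consistent with all of this is the stated p.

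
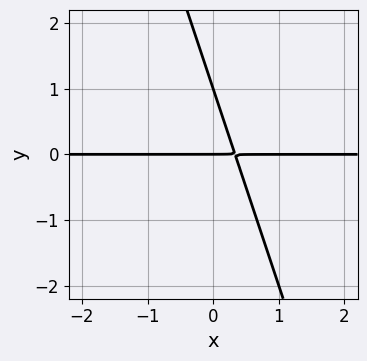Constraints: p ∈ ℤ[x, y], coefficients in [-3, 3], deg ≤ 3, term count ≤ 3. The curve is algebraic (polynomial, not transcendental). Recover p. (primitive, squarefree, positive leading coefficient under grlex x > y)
3*x*y + y^2 - y

Degree: a generic line meets the curve in up to 2 points, so deg p = 2.
Against the integer gridlines: the y-axis gridline crossings are at y ∈ {0, 1}; every point of the x-axis in the box is on the curve.
Putting this together gives p.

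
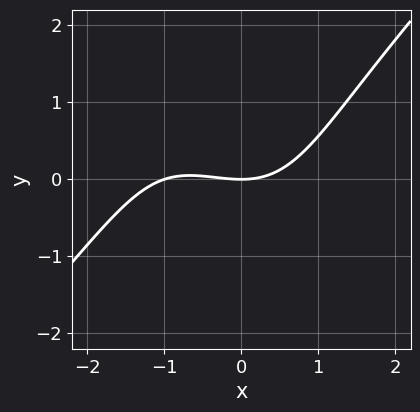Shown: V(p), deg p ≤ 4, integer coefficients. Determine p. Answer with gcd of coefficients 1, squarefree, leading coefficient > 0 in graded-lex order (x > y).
x^3 - x*y^2 + x^2 - 3*y

(a) deg p = 3. No degree-2 curve has this shape.
(b) Against the integer gridlines: among the integer gridlines, it crosses the x-axis at x ∈ {-1, 0}; one y-axis crossing is at y = 0.
(c) Solving for integer coefficients yields p as stated.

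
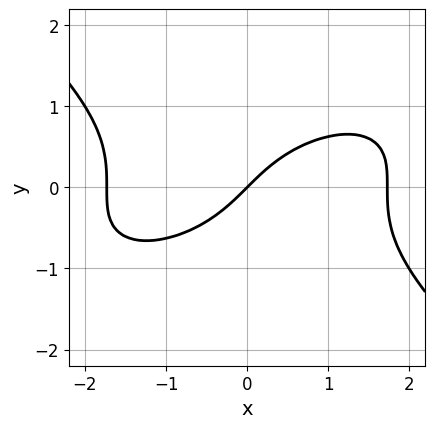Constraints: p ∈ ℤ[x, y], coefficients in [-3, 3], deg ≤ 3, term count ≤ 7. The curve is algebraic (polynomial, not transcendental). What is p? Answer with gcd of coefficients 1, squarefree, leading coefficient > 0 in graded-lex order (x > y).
First, the degree is 3 — the shape is more complex than any degree-2 curve.
Then, reading off the gridlines: it meets the x-axis at x = 0 (among the integer gridlines); it crosses the y-axis at the gridline y = 0.
Finally, fitting integer coefficients to these (and the overall shape) gives p.

x^3 - x^2*y + 3*y^3 - 3*x + 3*y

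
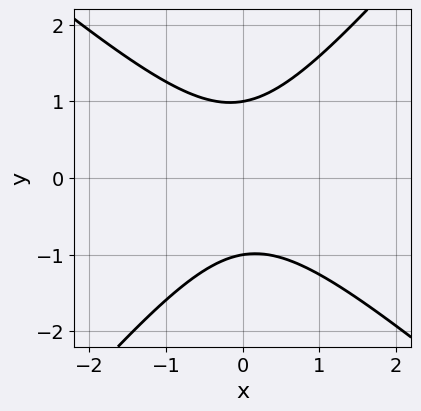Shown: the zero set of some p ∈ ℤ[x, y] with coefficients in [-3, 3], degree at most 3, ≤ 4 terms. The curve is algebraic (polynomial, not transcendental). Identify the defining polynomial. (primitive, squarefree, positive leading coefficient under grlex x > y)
First, degree: no degree-1 curve has this shape, so deg p = 2.
Then, checking where it meets the axes: among the integer gridlines, it crosses the y-axis at y ∈ {-1, 1}; no x-intercept at any integer in the box.
Finally, the integer polynomial consistent with all of this is the stated p.

3*x^2 + x*y - 3*y^2 + 3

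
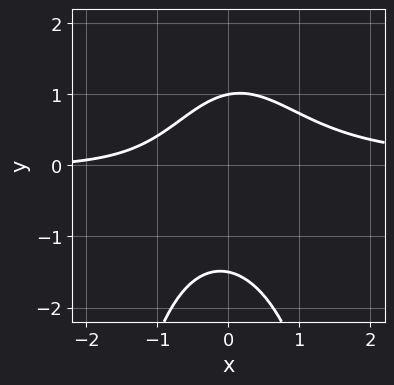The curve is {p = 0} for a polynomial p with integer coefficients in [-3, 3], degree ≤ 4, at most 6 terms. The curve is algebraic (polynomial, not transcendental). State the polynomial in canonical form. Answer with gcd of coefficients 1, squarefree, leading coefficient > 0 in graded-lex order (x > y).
1. The degree is 3 — no degree-2 curve has this shape.
2. Checking where it meets the axes: one y-axis crossing is at y = 1; it misses every integer gridline on the x-axis.
3. The integer polynomial consistent with all of this is the stated p.

3*x^2*y + 2*y^2 - x + y - 3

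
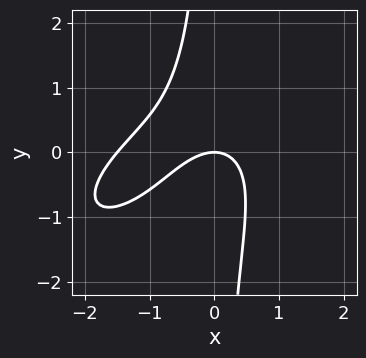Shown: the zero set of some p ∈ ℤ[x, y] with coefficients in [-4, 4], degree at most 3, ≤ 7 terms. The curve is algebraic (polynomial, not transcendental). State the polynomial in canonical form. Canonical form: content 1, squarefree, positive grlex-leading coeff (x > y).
2*x^3 - 3*x^2*y + 3*x*y^2 + 3*x^2 + 3*y

deg p = 3. A generic line meets the curve in up to 3 points.
Checking where it meets the axes: it crosses the x-axis at the gridline x = 0; one y-axis crossing is at y = 0.
Solving for integer coefficients yields p as stated.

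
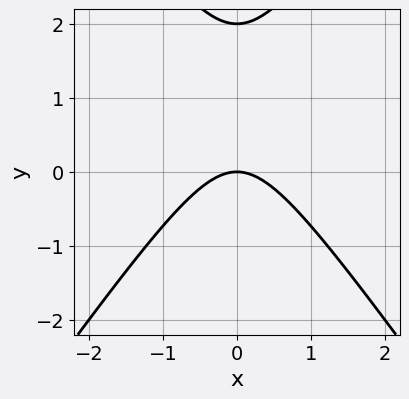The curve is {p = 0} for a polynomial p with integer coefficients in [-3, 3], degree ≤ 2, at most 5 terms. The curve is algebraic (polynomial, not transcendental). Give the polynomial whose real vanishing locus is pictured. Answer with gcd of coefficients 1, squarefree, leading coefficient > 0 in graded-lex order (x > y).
First, the degree is 2 — no degree-1 curve has this shape.
Then, symmetries: the x ↦ −x reflection is a symmetry, so x appears only in even powers.
Then, against the integer gridlines: it crosses the x-axis at the gridline x = 0; the y-axis gridline crossings are at y ∈ {0, 2}.
Finally, putting this together gives p.

2*x^2 - y^2 + 2*y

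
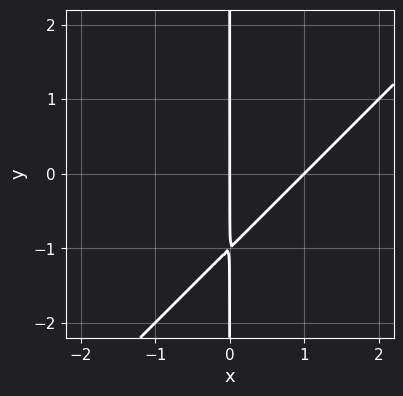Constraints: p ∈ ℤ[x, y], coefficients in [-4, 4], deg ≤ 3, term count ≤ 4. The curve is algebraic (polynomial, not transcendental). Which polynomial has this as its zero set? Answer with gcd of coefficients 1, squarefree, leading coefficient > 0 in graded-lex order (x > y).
(a) Degree: no degree-1 curve has this shape, so deg p = 2.
(b) Observable constraints: among the integer gridlines, it crosses the x-axis at x ∈ {0, 1}; every point of the y-axis in the box is on the curve.
(c) Putting this together gives p.

x^2 - x*y - x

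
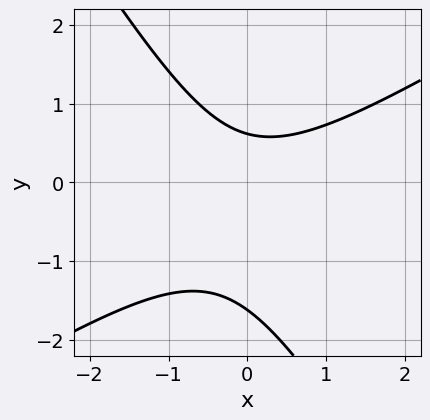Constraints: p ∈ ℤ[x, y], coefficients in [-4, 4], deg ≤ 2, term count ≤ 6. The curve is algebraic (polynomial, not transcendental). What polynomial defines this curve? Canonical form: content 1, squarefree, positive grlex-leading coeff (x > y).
x^2 - x*y - y^2 - y + 1

(a) Degree: a generic line meets the curve in up to 2 points, so deg p = 2.
(b) From the axis intercepts and sections: the curve avoids every integer x-axis point in the box.
(c) Putting this together gives p.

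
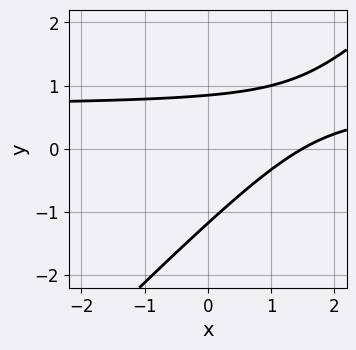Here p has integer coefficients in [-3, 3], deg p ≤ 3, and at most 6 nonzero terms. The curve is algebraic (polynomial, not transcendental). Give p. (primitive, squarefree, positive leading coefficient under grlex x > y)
1. deg p = 2.
2. Solving for integer coefficients yields p as stated.

3*x*y - 3*y^2 - 2*x - y + 3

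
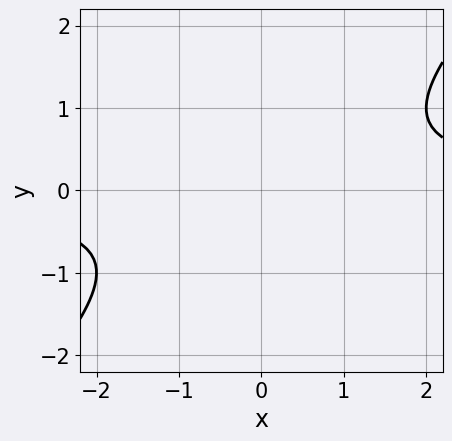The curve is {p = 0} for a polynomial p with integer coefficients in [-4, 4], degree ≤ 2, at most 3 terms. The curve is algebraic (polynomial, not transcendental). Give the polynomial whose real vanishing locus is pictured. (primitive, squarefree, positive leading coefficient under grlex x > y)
x*y - y^2 - 1

1. The degree is 2 — no degree-1 curve has this shape.
2. From the visible intercepts: it misses every integer gridline on the y-axis; no x-intercept at any integer in the box.
3. The integer polynomial consistent with all of this is the stated p.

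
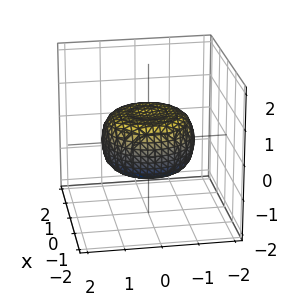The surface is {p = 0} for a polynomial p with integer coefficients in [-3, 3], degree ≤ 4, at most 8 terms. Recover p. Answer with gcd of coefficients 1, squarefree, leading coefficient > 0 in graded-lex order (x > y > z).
1. deg p = 4.
2. Symmetries: every cross-section ⟂ z is a circle, so x, y appear only via x² + y².
3. Checking where it meets the axes: a circular section at z = 0 has radius between 1 and 2.
4. These observations pin down the coefficients.

x^4 + 2*x^2*y^2 + y^4 - x^2 - y^2 + 2*z^2 - 1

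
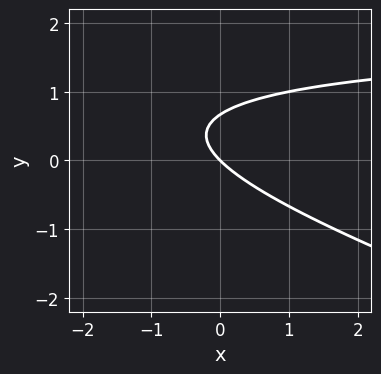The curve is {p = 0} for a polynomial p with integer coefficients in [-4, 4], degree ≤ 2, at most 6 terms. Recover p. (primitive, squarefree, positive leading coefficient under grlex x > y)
First, degree: a generic line meets the curve in up to 2 points, so deg p = 2.
Next, reading off the gridlines: it meets the x-axis at x = 0 (among the integer gridlines); it meets the y-axis at y = 0 (among the integer gridlines).
Finally, fitting integer coefficients to these (and the overall shape) gives p.

x*y + 3*y^2 - 2*x - 2*y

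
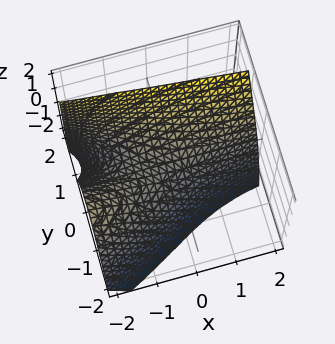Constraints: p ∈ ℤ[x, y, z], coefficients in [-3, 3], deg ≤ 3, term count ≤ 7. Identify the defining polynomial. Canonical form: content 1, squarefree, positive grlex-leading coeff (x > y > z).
x*y*z - 2*y^3 - 3*x*y - 2*y + 3*z

(a) The degree is 3 — a generic line meets the surface in up to 3 points.
(b) Against the integer gridlines: one z-axis crossing is at z = 0; every point of the x-axis in the box is on the surface; one y-axis crossing is at y = 0.
(c) These observations pin down the coefficients.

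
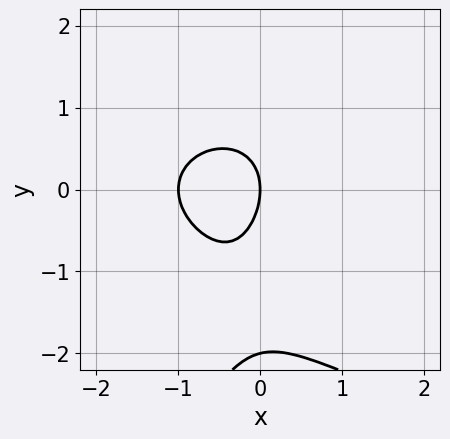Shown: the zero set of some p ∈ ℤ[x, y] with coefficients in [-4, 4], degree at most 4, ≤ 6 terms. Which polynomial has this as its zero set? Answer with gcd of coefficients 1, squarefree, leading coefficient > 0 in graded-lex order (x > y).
x*y^2 - y^3 - 3*x^2 - 2*y^2 - 3*x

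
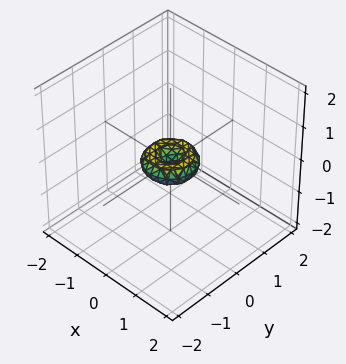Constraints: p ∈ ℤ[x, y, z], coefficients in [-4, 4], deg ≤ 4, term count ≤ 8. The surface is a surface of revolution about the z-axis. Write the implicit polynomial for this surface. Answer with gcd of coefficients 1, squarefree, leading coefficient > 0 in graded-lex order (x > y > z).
1. deg p = 4. No degree-3 surface has this shape.
2. Symmetry: the z-axis is an axis of rotation, so x and y enter only as x² + y².
3. Observable constraints: it meets the z-axis at z = 0 (among the integer gridlines); a circular section at z = 0 has radius between 0 and 1; one y-axis crossing is at y = 0; it crosses the x-axis at the gridline x = 0.
4. Fitting integer coefficients to these (and the overall shape) gives p.

2*x^4 + 4*x^2*y^2 + 2*y^4 - x^2 - y^2 + 2*z^2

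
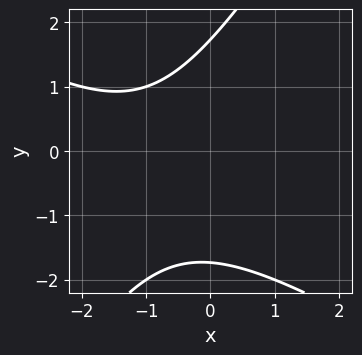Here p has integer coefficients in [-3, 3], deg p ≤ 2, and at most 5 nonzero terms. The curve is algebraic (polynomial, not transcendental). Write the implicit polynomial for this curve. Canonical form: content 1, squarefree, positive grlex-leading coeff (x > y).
(a) Degree: no degree-1 curve has this shape, so deg p = 2.
(b) Observable constraints: the curve avoids every integer x-axis point in the box.
(c) Fitting integer coefficients to these (and the overall shape) gives p.

x^2 + x*y - y^2 + 2*x + 3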